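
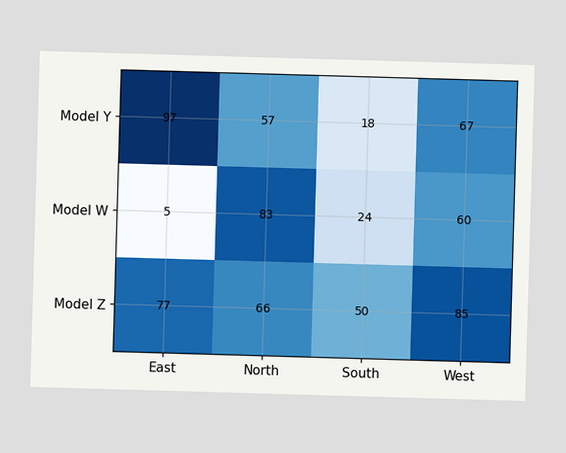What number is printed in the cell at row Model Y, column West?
The (Model Y, West) cell reads 67.

67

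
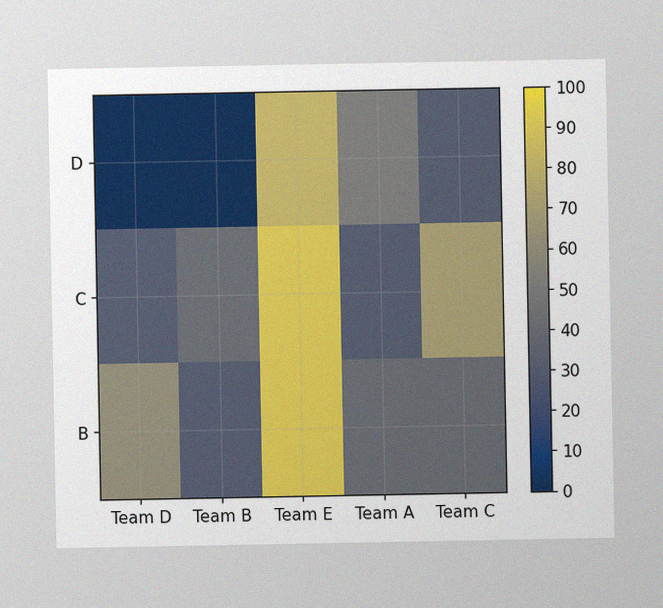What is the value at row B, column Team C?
40

The image has some photo noise and uneven lighting. Matching cell (B, Team C) against the colorbar gives 40.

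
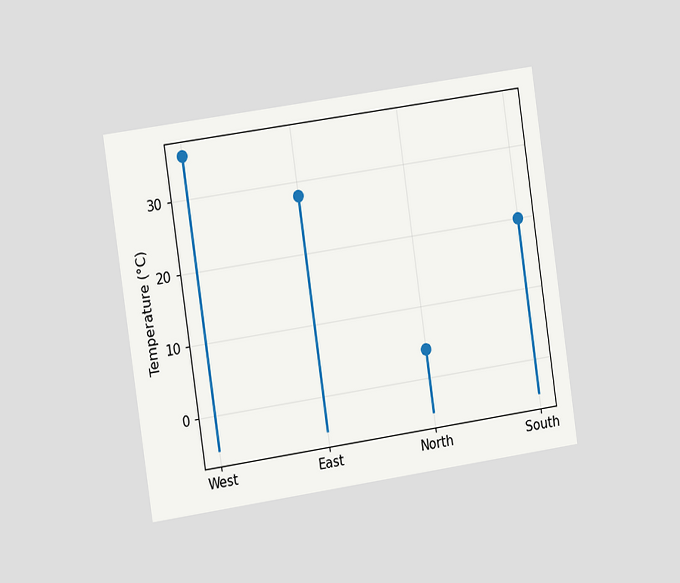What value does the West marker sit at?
The chart is tilted about 8° counter-clockwise and viewed slightly from the left. The West marker sits at 36°C.

36°C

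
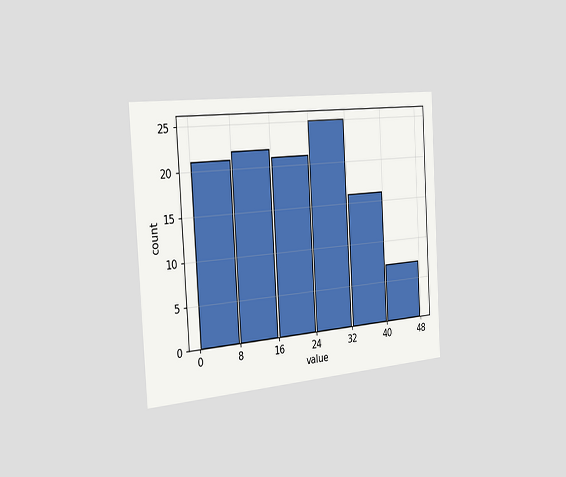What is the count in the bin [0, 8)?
21

The chart is tilted about 3° counter-clockwise and viewed slightly from the left. The [0, 8) bin has height 21.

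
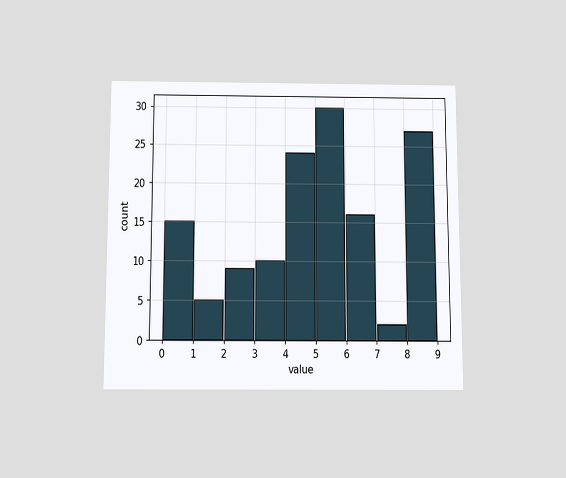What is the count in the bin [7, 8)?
2

The chart is viewed slightly from below. The [7, 8) bin has height 2.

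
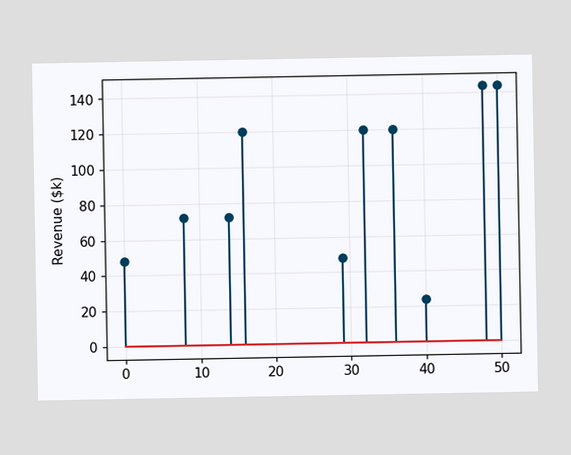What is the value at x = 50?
$144k

The stem at x=50 reaches $144k.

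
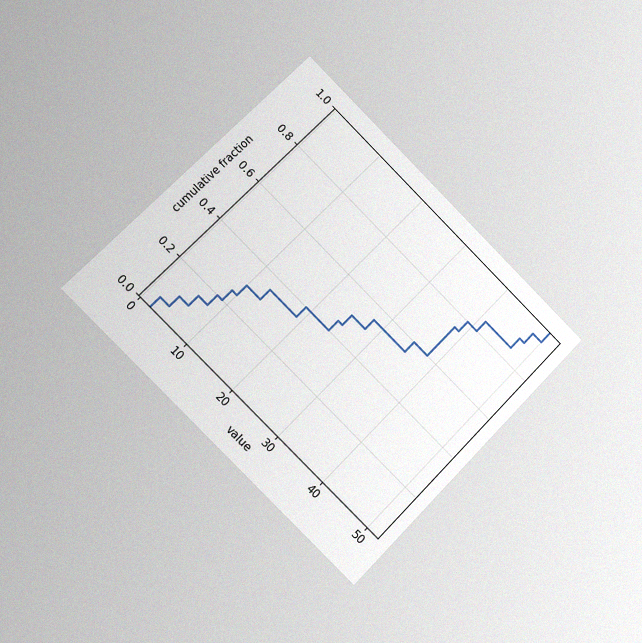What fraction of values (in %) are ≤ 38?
75%

The chart is tilted about 45° clockwise and viewed slightly from the left, with some photo noise. At x=38 the ECDF step is at 75%.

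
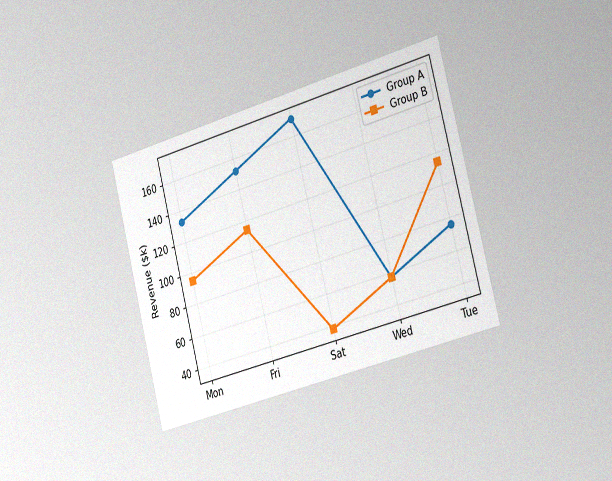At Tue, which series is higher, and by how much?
Group B, by $38k

The chart is tilted about 15° counter-clockwise and viewed slightly from the right, with some photo noise. At Tue, Group B sits above the other line by $38k.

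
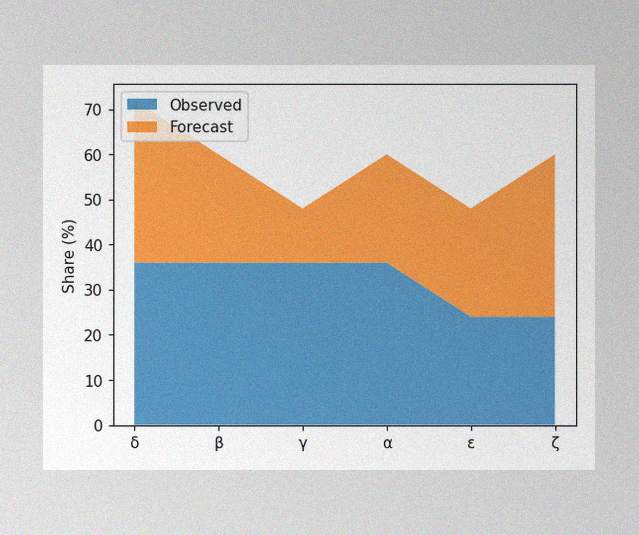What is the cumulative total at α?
The image has some photo noise and uneven lighting. The stacked total at α reaches 60%.

60%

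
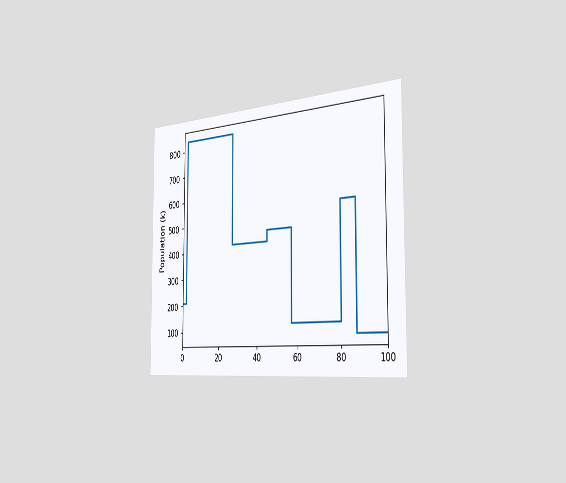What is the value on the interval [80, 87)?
546k

The chart is viewed slightly from the right. On [80, 87) the step sits at 546k.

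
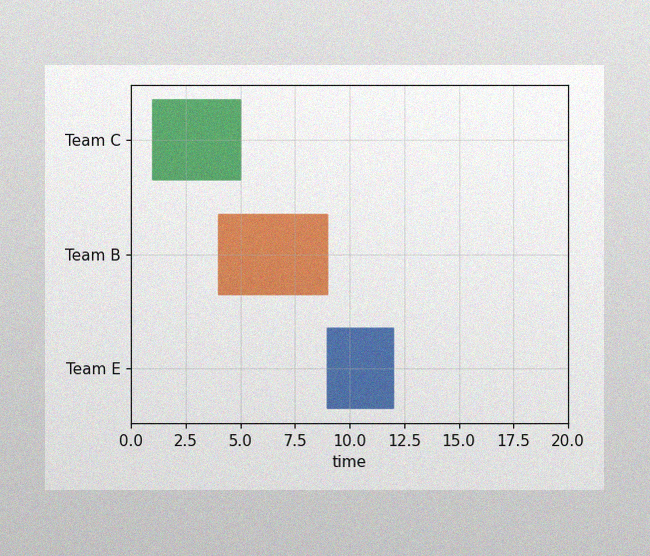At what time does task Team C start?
The image has some photo noise and uneven lighting. The Team C bar begins at t=1.

1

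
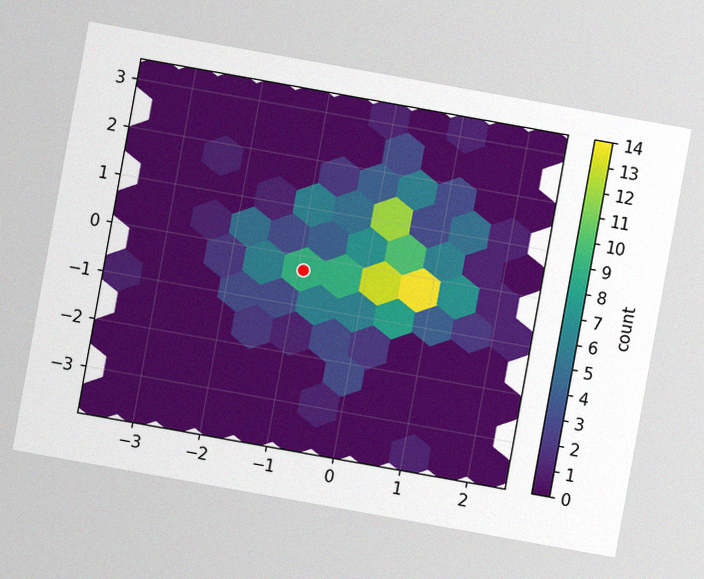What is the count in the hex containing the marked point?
The chart is tilted about 10° clockwise, with some photo noise. The marked hex reads 9 on the colorbar.

9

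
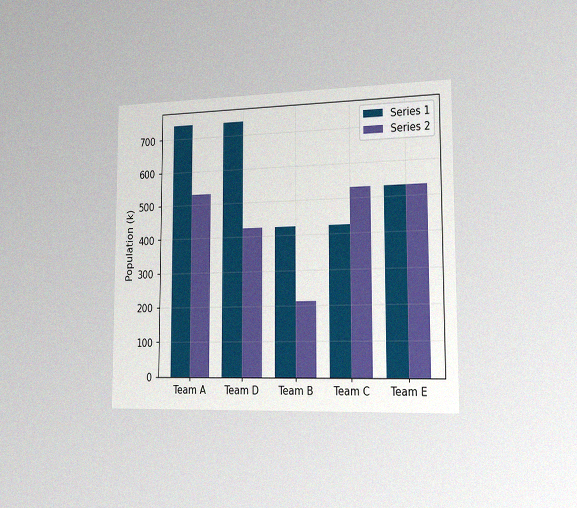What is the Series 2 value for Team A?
The chart is viewed slightly from the right, with some photo noise. The Series 2 bar at Team A reaches 530k on the y-axis.

530k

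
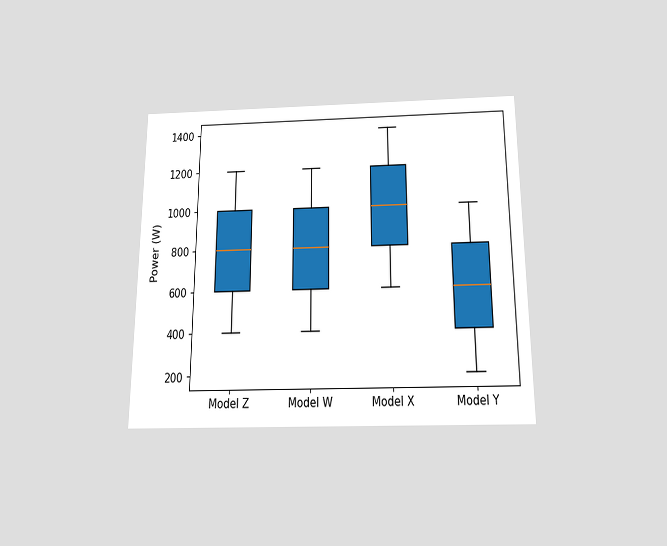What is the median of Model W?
800W

The chart is viewed slightly from below. The median line in the Model W box sits at 800W.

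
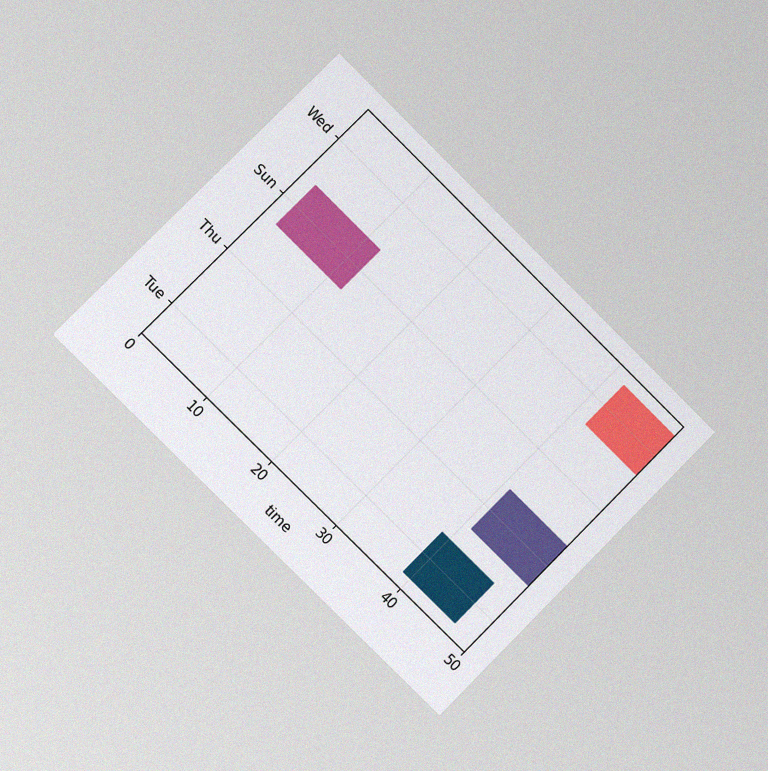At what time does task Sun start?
2

The chart is tilted about 45° clockwise and viewed slightly from the left, with some photo noise. The Sun bar begins at t=2.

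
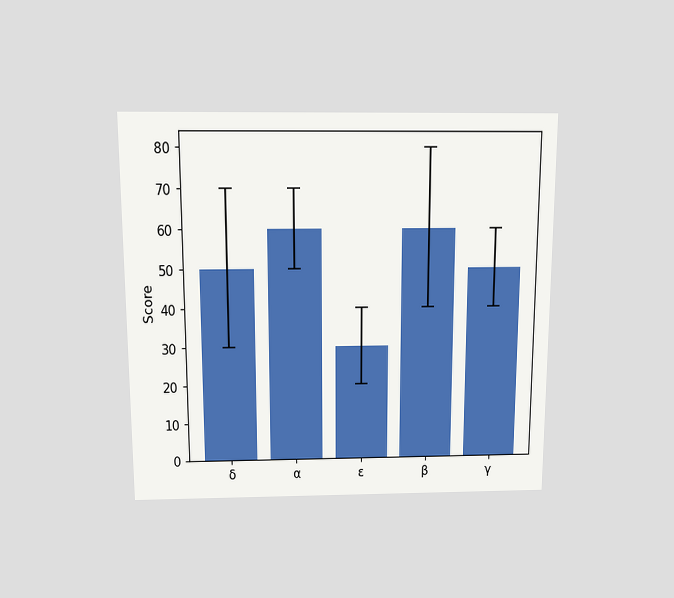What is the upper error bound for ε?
40

The chart is viewed slightly from above. The ε bar's upper whisker reaches 40.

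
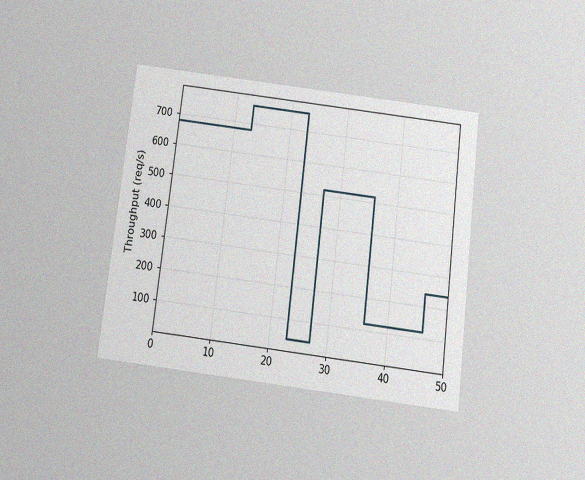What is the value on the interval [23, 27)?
The chart is tilted about 7° clockwise and viewed slightly from below, with some photo noise. On [23, 27) the step sits at 40req/s.

40req/s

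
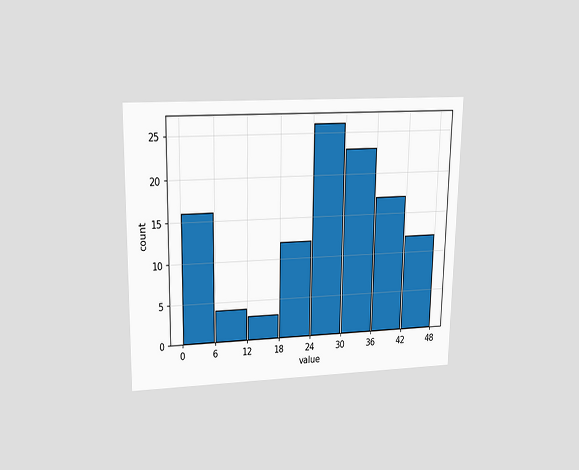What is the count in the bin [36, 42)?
17

The chart is viewed slightly from above. The [36, 42) bin has height 17.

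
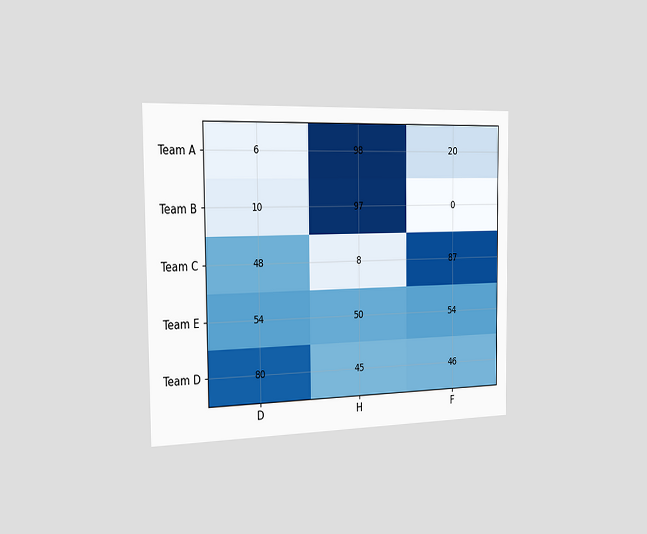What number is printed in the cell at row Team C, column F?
87

The chart is viewed slightly from the left. The (Team C, F) cell reads 87.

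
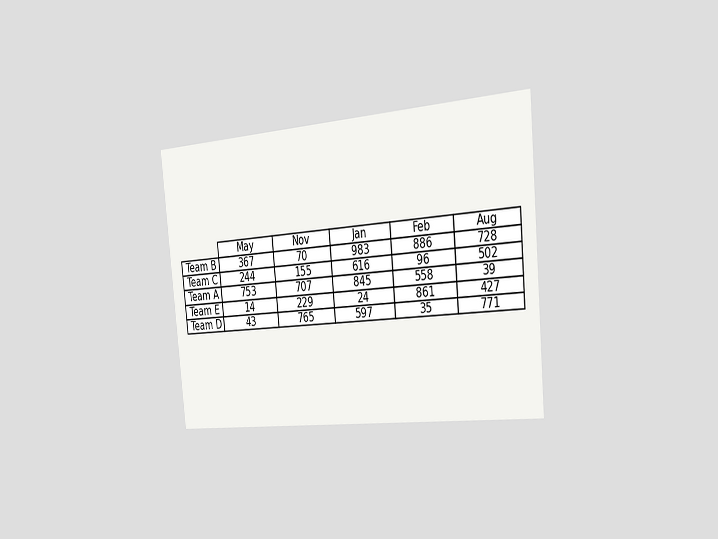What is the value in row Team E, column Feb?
861

The chart is tilted about 5° counter-clockwise and viewed slightly from the right. The (Team E, Feb) cell reads 861.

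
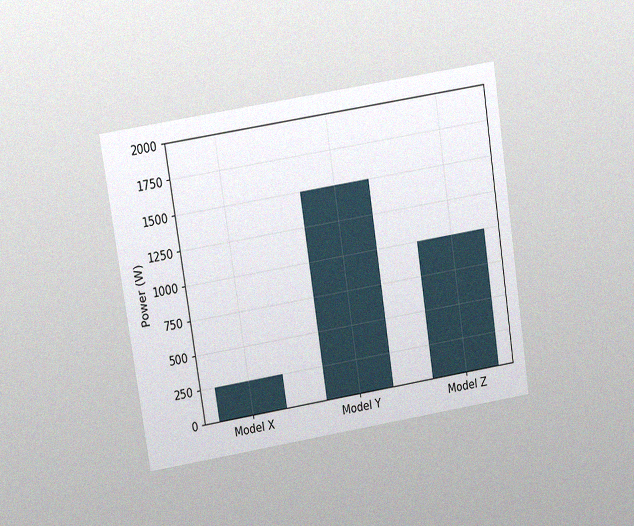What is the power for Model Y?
The chart is tilted about 9° counter-clockwise and viewed at a slight angle, with some photo noise. Reading along the chart's y-axis, the Model Y bar reaches 1500W.

1500W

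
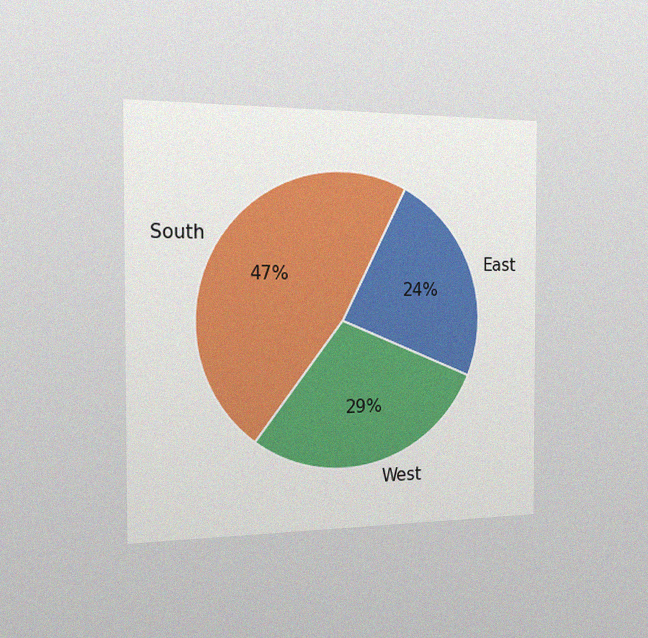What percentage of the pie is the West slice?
The chart is viewed slightly from the left, with some photo noise. The West slice takes up 29% of the pie.

29%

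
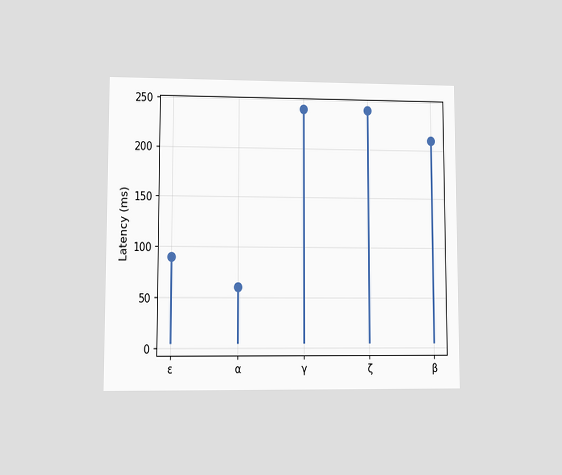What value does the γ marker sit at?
240ms

The chart is viewed at a slight angle. The γ marker sits at 240ms.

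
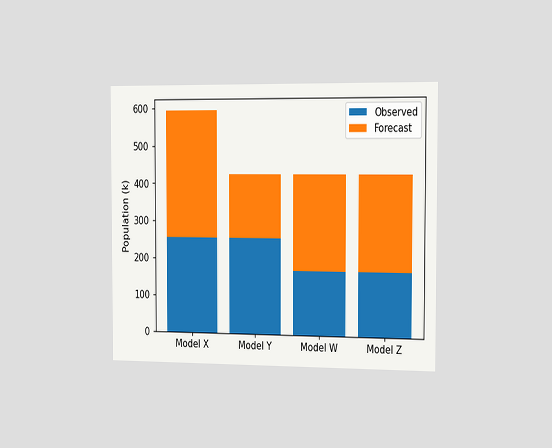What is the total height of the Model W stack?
The chart is viewed slightly from the right. The Model W stack's top reaches 425k on the y-axis.

425k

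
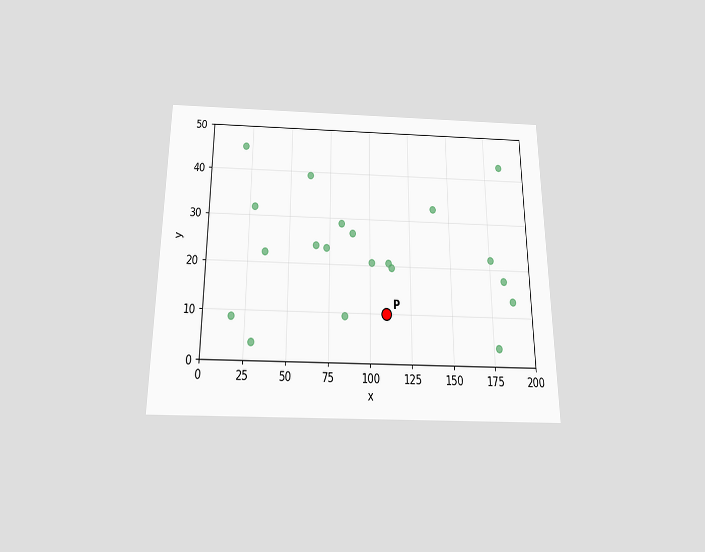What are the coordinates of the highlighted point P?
The chart is viewed slightly from below. Following the gridlines from P to each axis, P sits at (110, 10).

(110, 10)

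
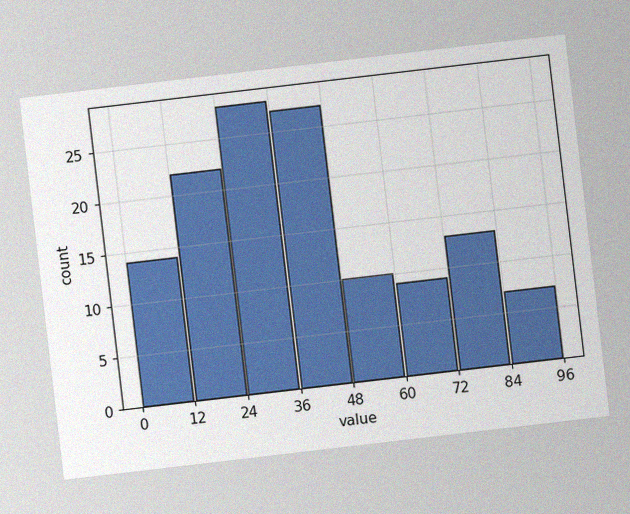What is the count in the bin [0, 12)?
The chart is tilted about 7° counter-clockwise, with some photo noise. The [0, 12) bin has height 14.

14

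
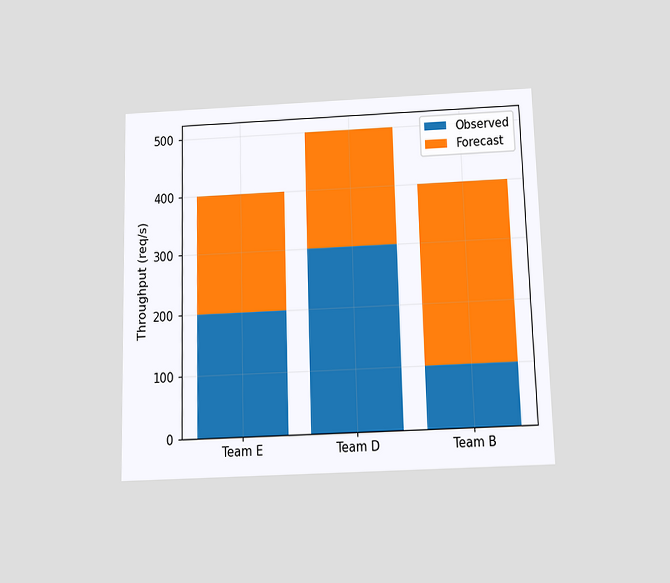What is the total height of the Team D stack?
500req/s

The chart is viewed slightly from below. The Team D stack's top reaches 500req/s on the y-axis.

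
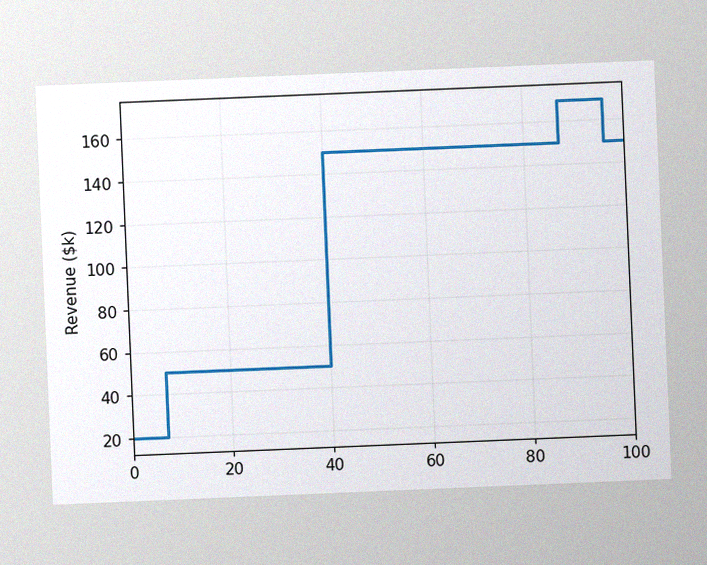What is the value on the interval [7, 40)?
$50k

The chart is tilted about 2° counter-clockwise, with some photo noise. On [7, 40) the step sits at $50k.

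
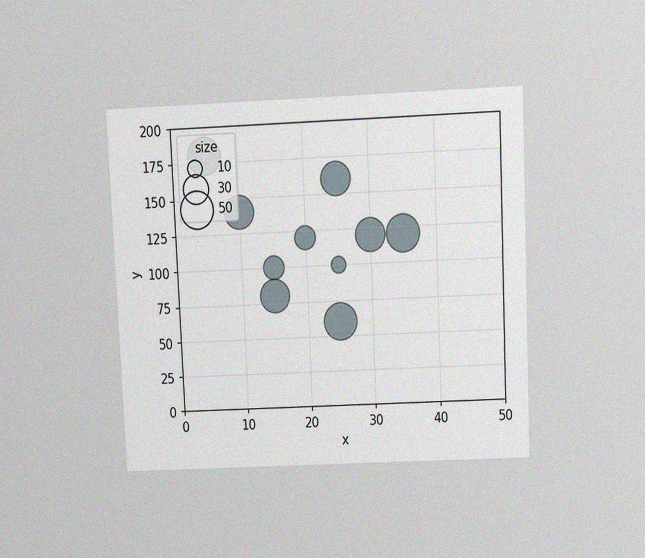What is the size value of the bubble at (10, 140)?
40

The chart is tilted about 3° counter-clockwise and viewed at a slight angle, with some photo noise. Matching the bubble at (10, 140) against the size legend gives 40.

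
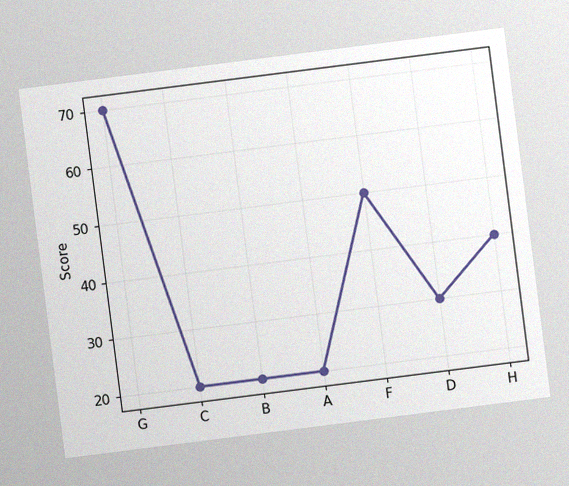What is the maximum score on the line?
The chart is tilted about 7° counter-clockwise, with some photo noise. The highest point is at G, and reading across to the y-axis gives 70.

70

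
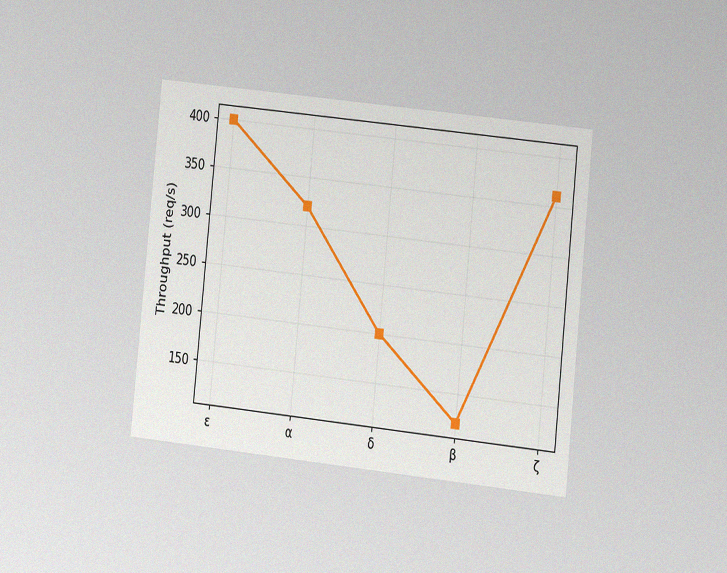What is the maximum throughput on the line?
400req/s

The chart is tilted about 6° clockwise and viewed at a slight angle, with some photo noise. The highest point is at ε, and reading across to the y-axis gives 400req/s.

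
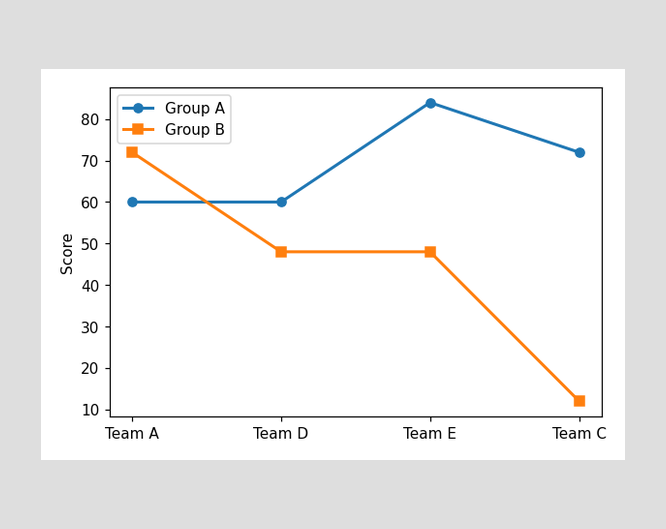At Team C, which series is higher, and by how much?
Group A, by 60

At Team C, Group A sits above the other line by 60.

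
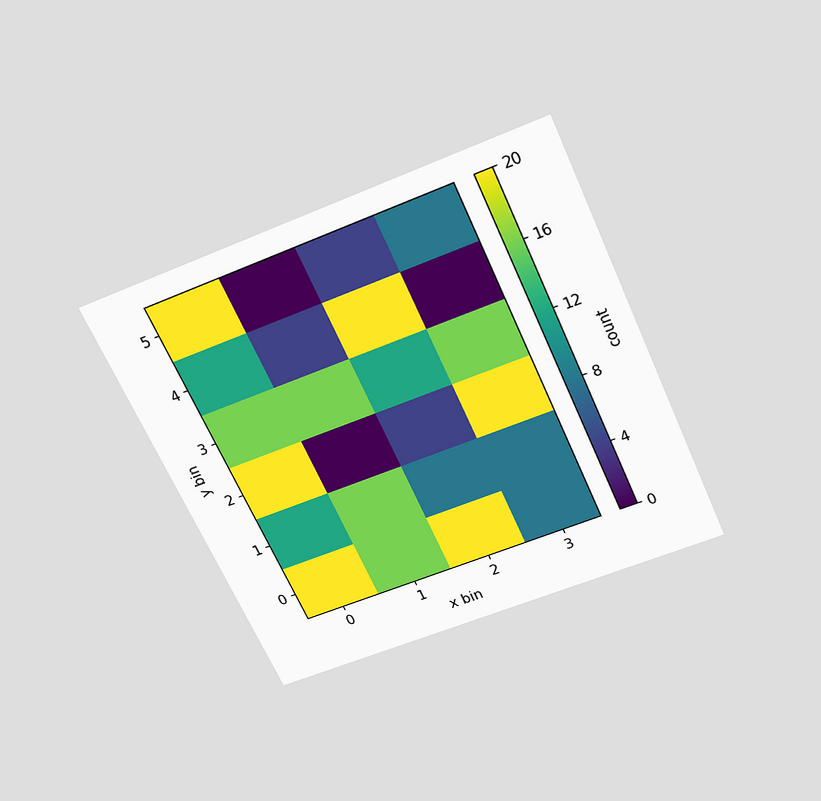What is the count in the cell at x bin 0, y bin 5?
The chart is tilted about 24° counter-clockwise and viewed slightly from above. Matching the cell (0, 5) against the colorbar gives 20.

20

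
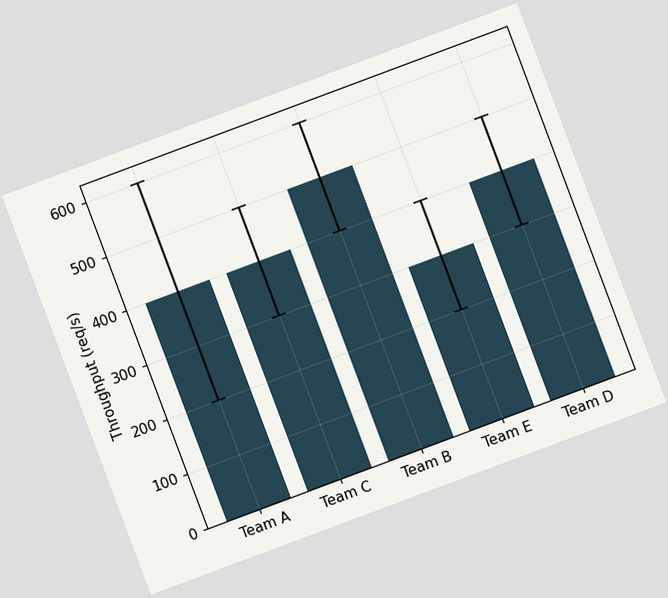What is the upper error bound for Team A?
600req/s

The chart is tilted about 20° counter-clockwise. The Team A bar's upper whisker reaches 600req/s.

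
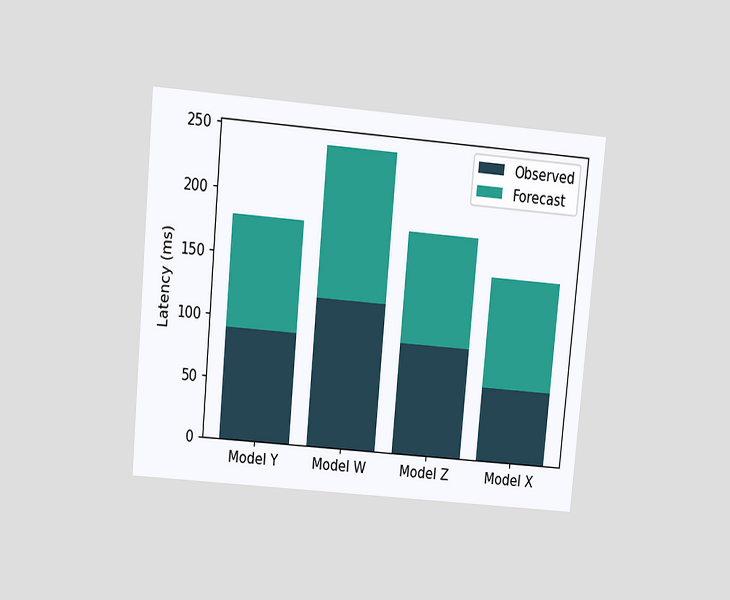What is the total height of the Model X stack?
The chart is tilted about 5° clockwise and viewed slightly from above. The Model X stack's top reaches 150ms on the y-axis.

150ms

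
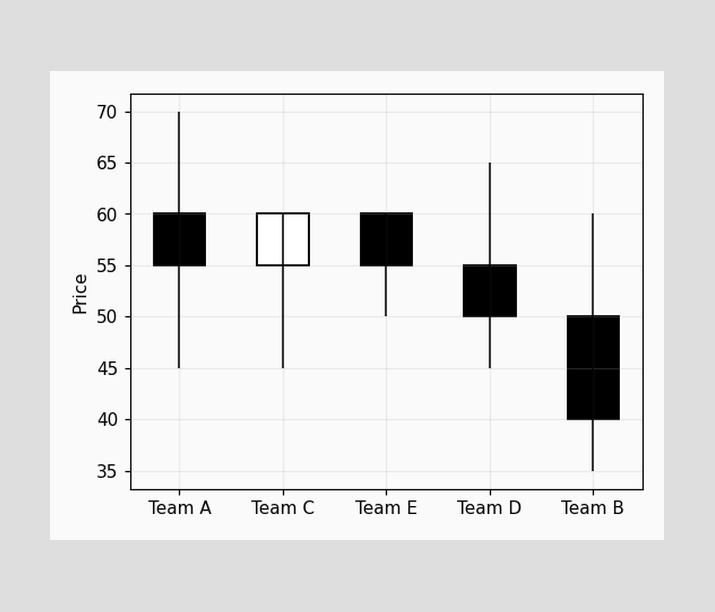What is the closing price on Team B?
40

The Team B candle closes at 40.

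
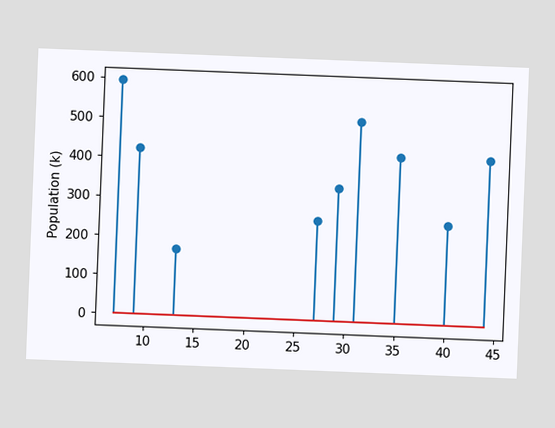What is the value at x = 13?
170k

The chart is tilted about 2° clockwise. The stem at x=13 reaches 170k.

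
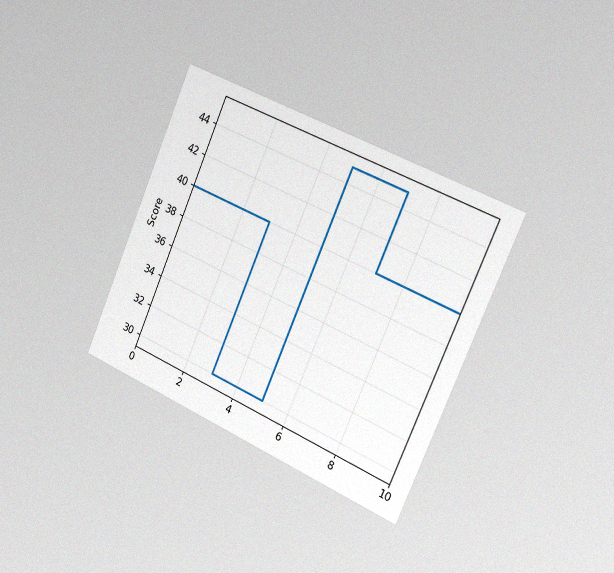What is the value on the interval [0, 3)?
The chart is tilted about 23° clockwise and viewed slightly from the right, with some photo noise. On [0, 3) the step sits at 40.

40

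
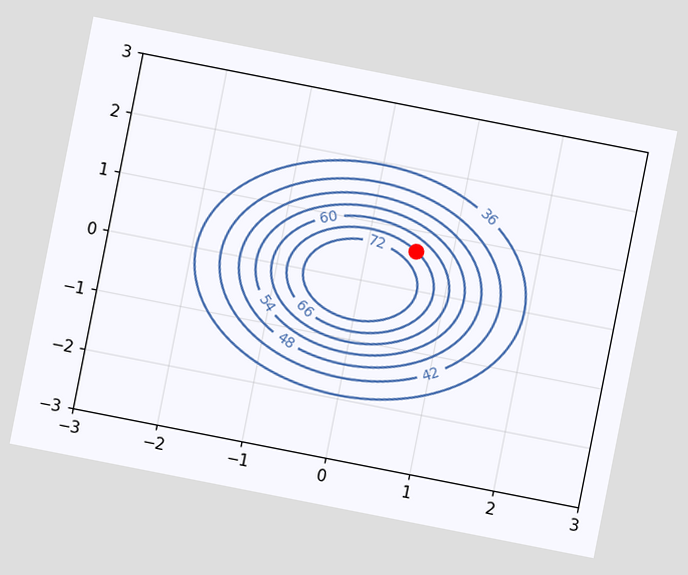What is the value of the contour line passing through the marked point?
The chart is tilted about 11° clockwise. The marked point sits on the contour labelled 66.

66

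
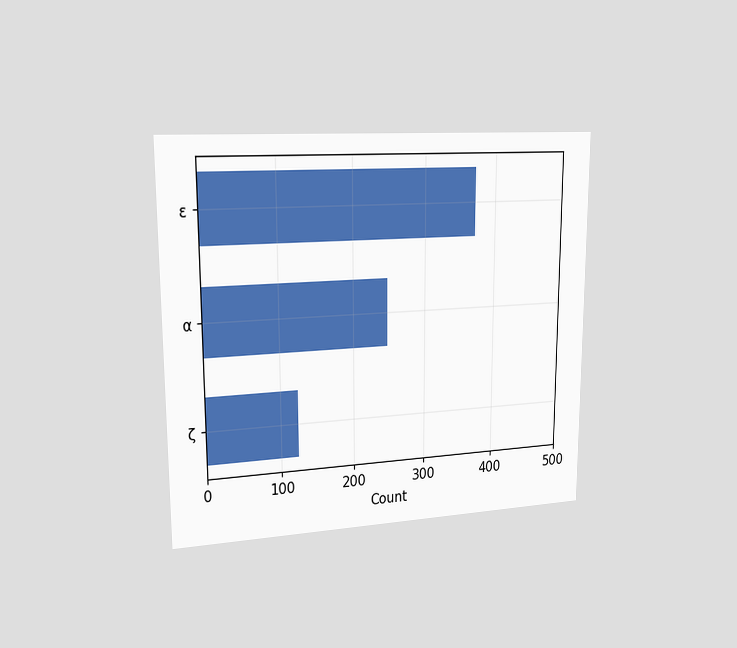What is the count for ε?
The chart is viewed slightly from the left. Reading along the chart's x-axis, the ε bar reaches 372.

372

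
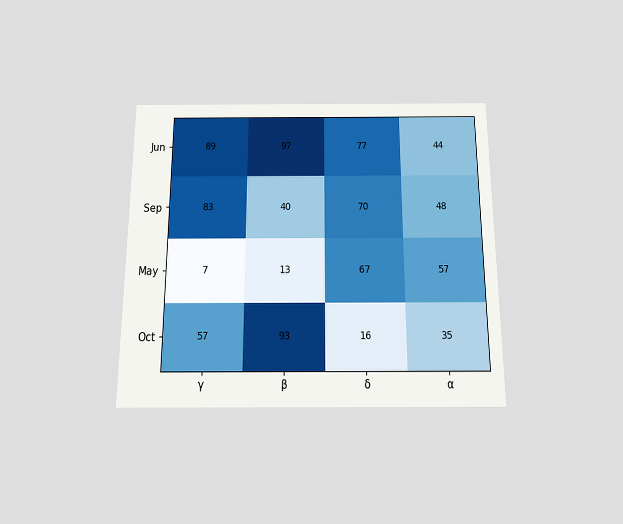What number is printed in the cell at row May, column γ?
7

The chart is viewed slightly from below. The (May, γ) cell reads 7.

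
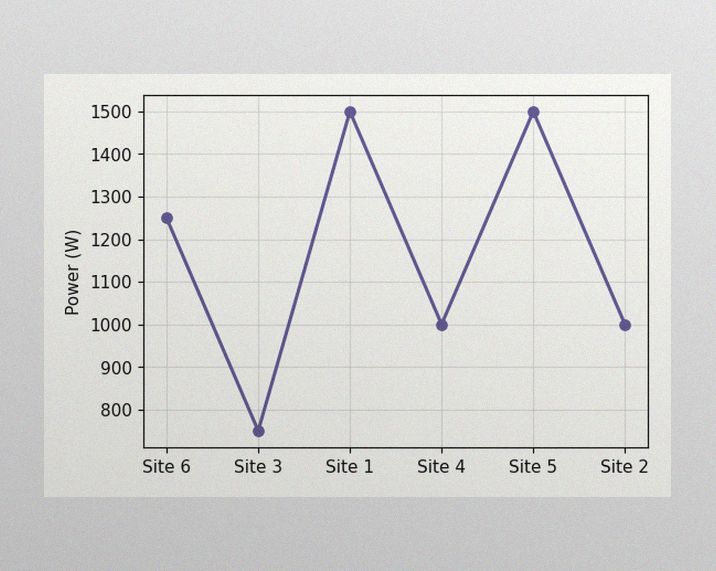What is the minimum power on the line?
750W

The image has some photo noise and uneven lighting. The lowest point is at Site 3, and reading across to the y-axis gives 750W.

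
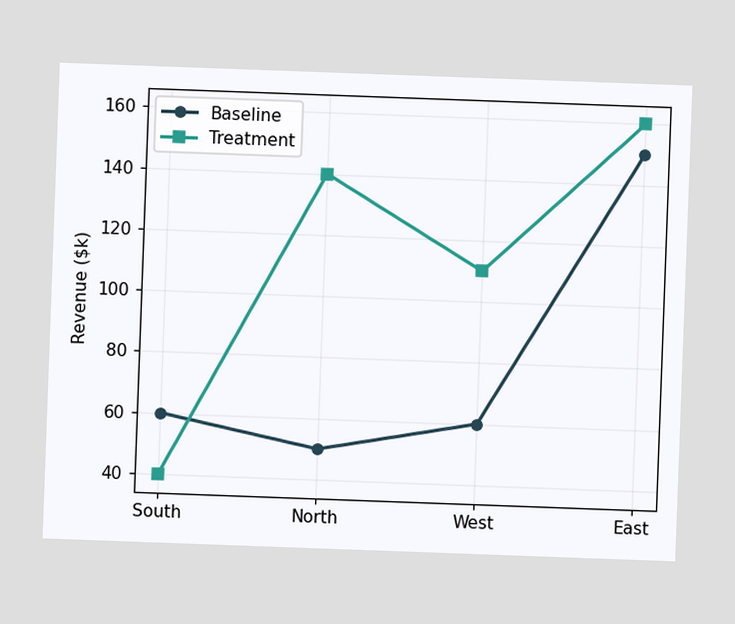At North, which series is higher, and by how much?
Treatment, by $90k

The chart is tilted about 2° clockwise. At North, Treatment sits above the other line by $90k.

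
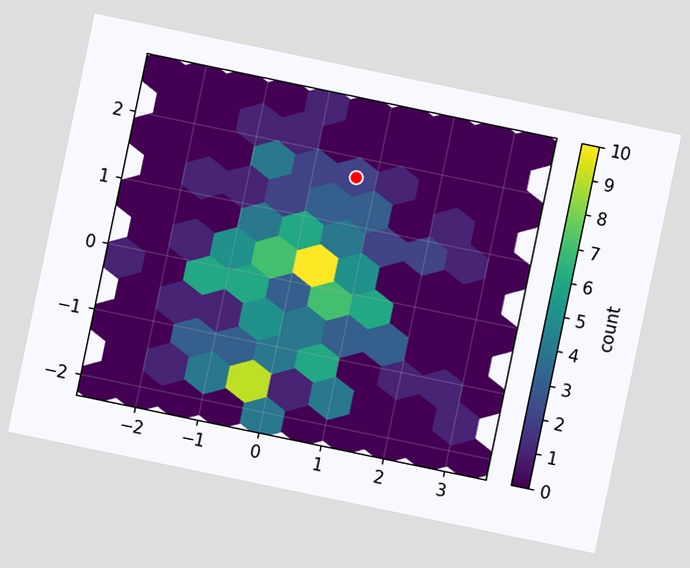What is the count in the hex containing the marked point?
The chart is tilted about 12° clockwise. The marked hex reads 2 on the colorbar.

2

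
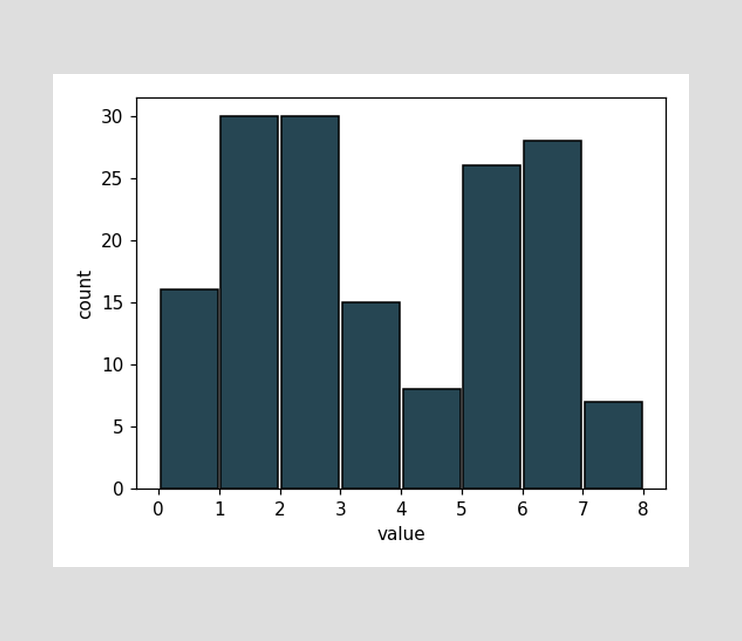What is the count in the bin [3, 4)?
15

The [3, 4) bin has height 15.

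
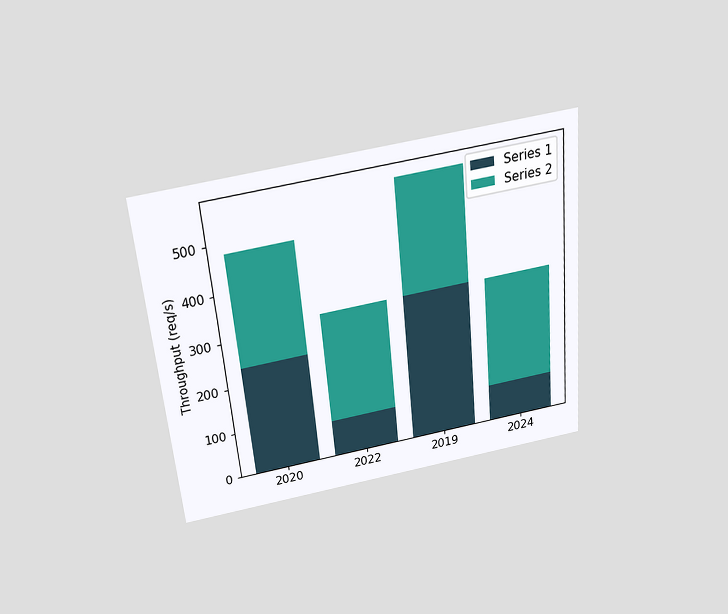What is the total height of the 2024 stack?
The chart is tilted about 5° counter-clockwise and viewed slightly from above. The 2024 stack's top reaches 320req/s on the y-axis.

320req/s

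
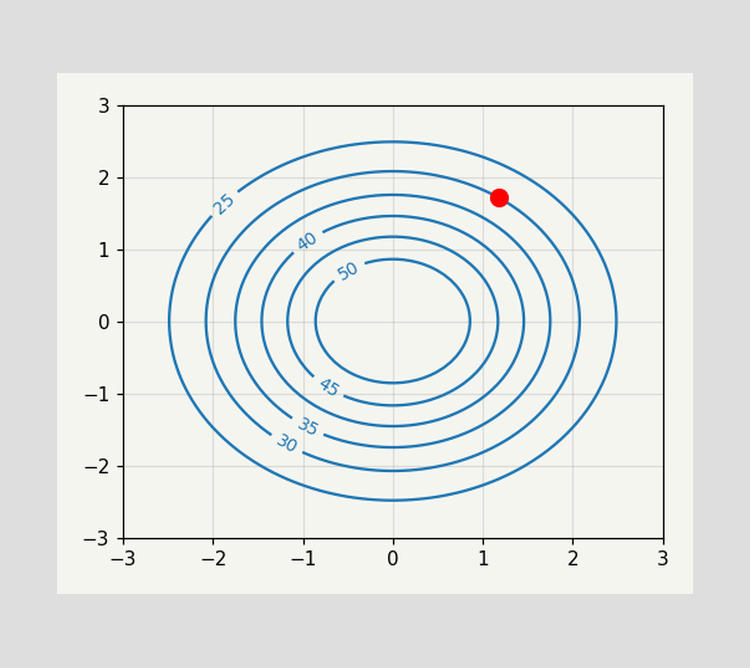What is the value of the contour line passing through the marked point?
30

The marked point sits on the contour labelled 30.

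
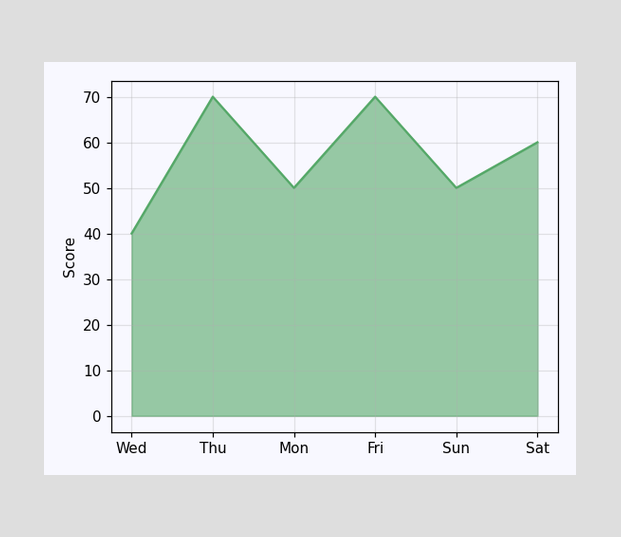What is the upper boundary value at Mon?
At Mon the upper boundary is at 50.

50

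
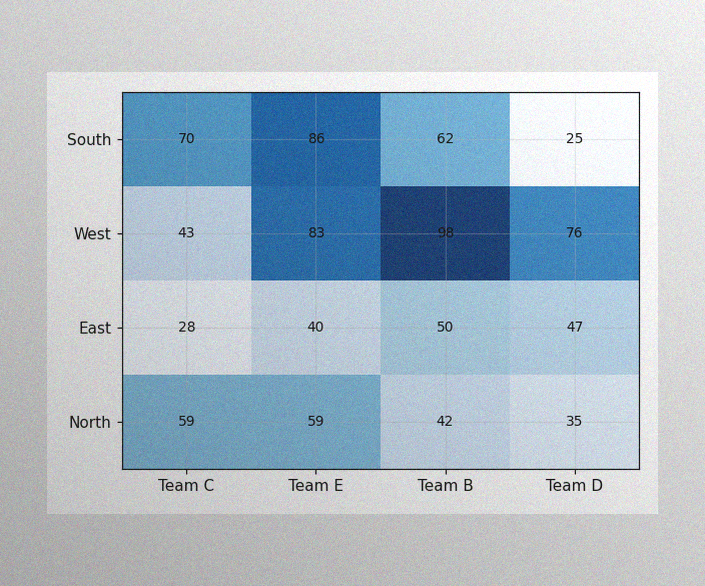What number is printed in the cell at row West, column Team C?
43

The image has some photo noise and uneven lighting. The (West, Team C) cell reads 43.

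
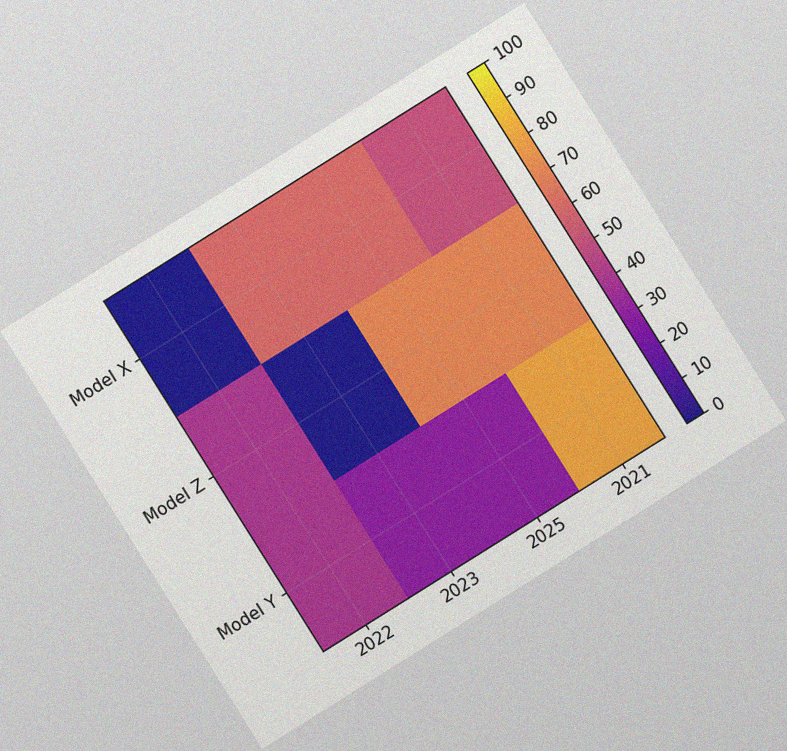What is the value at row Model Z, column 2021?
The chart is tilted about 32° counter-clockwise, with some photo noise. Matching cell (Model Z, 2021) against the colorbar gives 70.

70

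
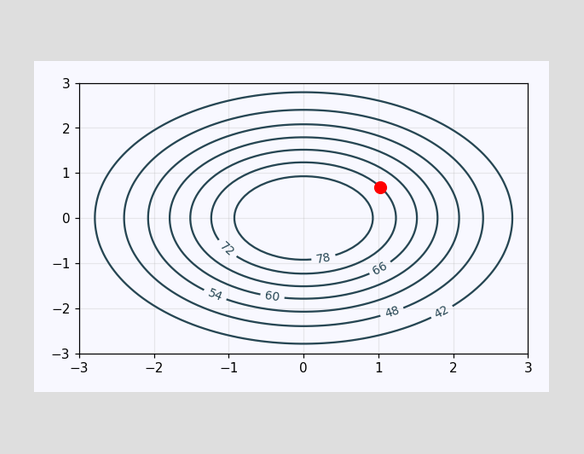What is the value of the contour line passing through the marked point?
The marked point sits on the contour labelled 72.

72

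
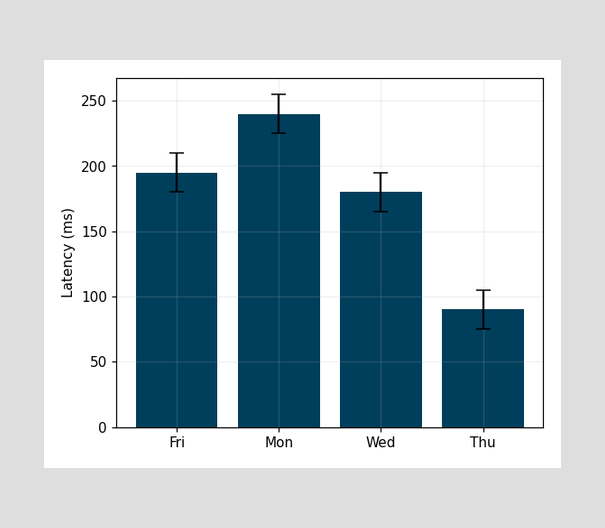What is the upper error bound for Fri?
The Fri bar's upper whisker reaches 210ms.

210ms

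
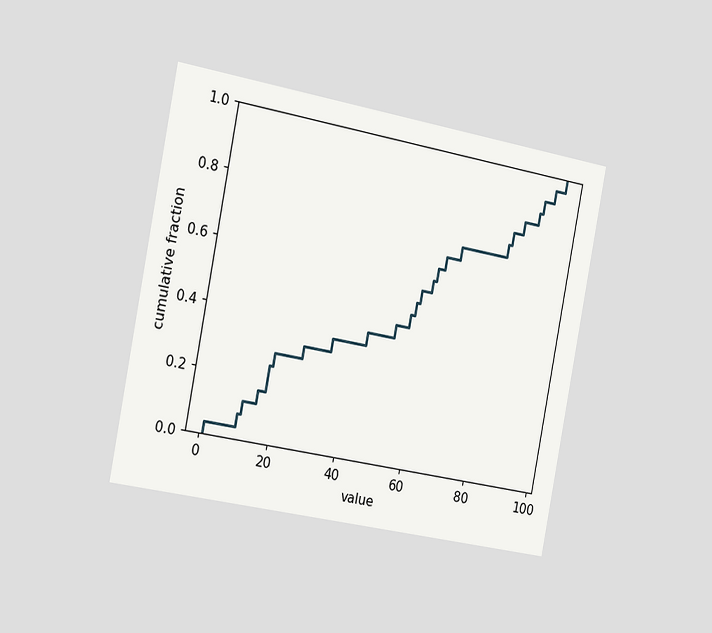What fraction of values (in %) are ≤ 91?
The chart is tilted about 11° clockwise and viewed slightly from the left. At x=91 the ECDF step is at 92%.

92%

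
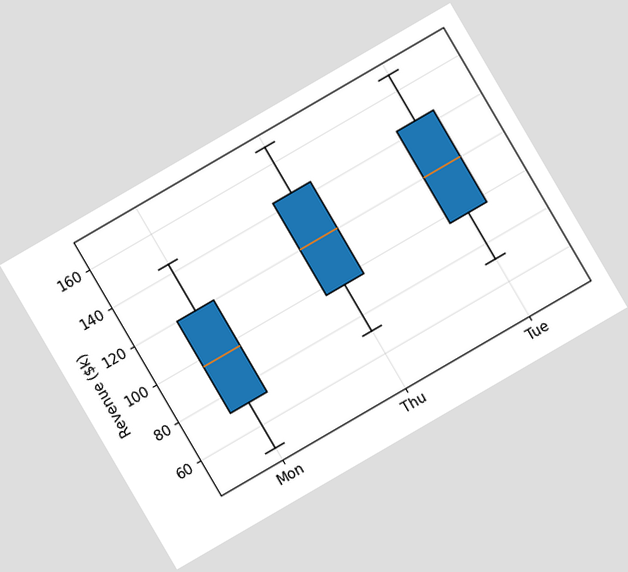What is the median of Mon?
$96k

The chart is tilted about 30° counter-clockwise. The median line in the Mon box sits at $96k.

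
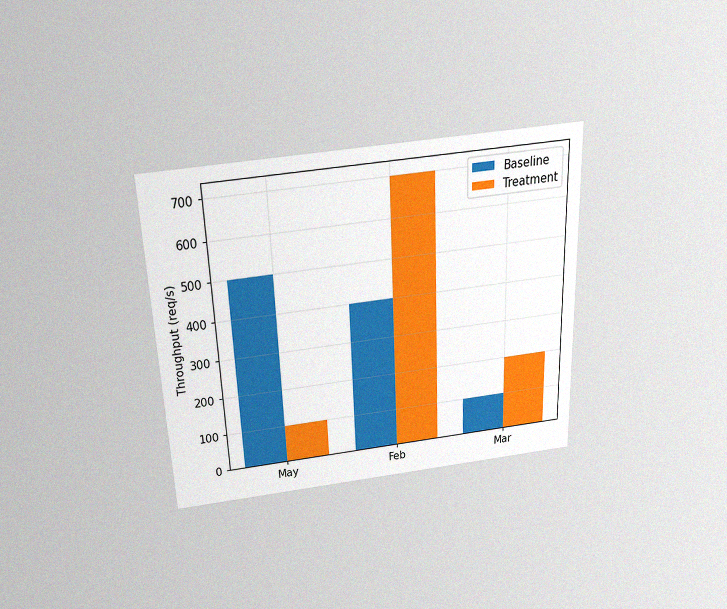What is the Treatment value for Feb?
700req/s

The chart is tilted about 2° counter-clockwise and viewed slightly from above, with some photo noise. The Treatment bar at Feb reaches 700req/s on the y-axis.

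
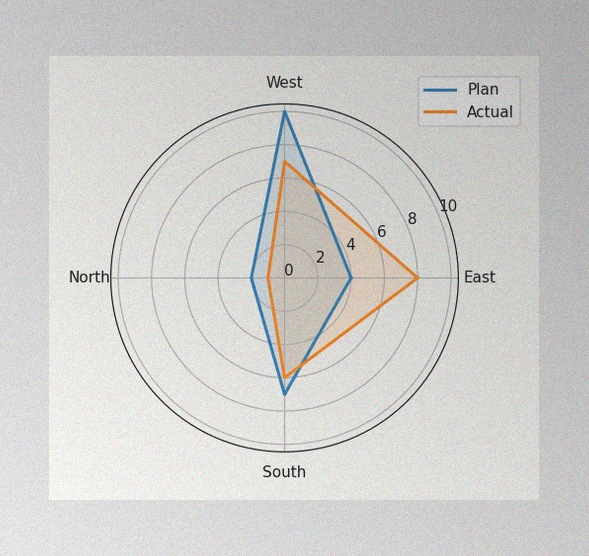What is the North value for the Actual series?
1

The image has some photo noise and uneven lighting. On the North axis, Actual reaches 1.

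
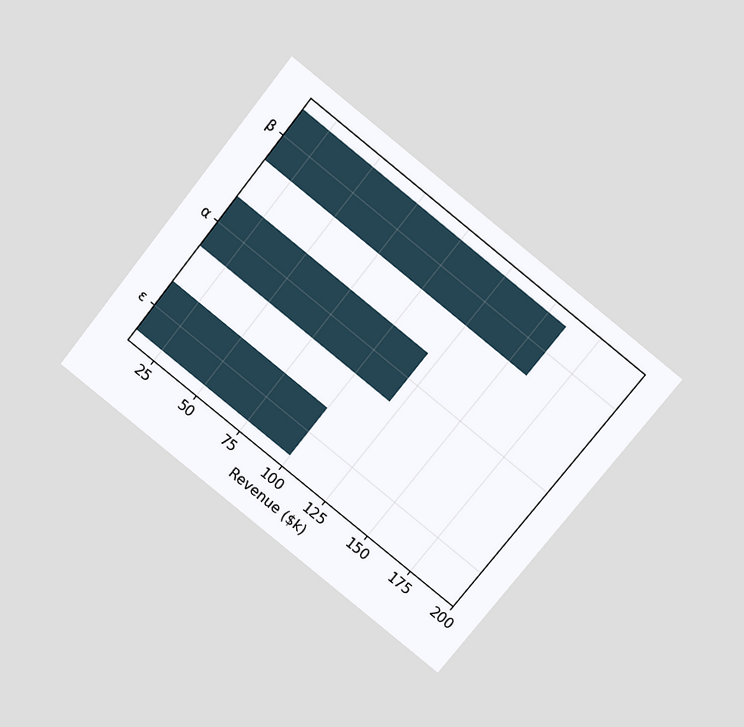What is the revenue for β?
The chart is tilted about 39° clockwise and viewed slightly from above. Reading along the chart's x-axis, the β bar reaches $160k.

$160k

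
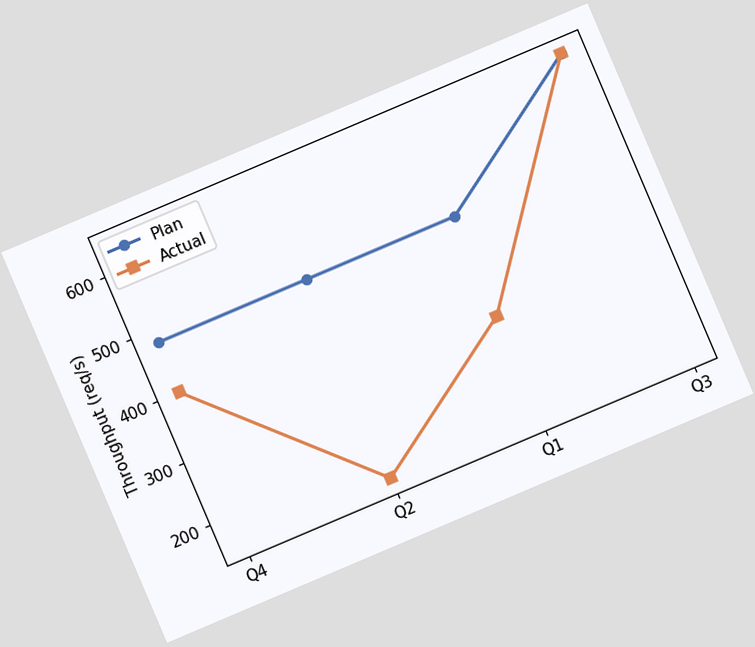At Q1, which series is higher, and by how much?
The chart is tilted about 23° counter-clockwise. At Q1, Plan sits above the other line by 160req/s.

Plan, by 160req/s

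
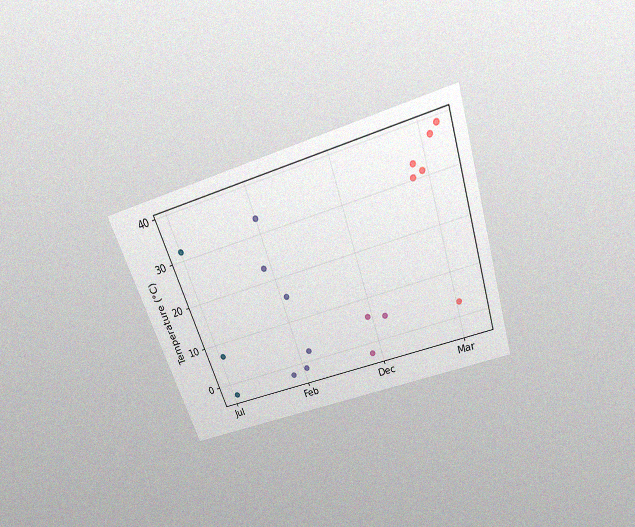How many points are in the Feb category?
The chart is tilted about 19° counter-clockwise and viewed slightly from above, with some photo noise. Counting the markers in the Feb column gives 6.

6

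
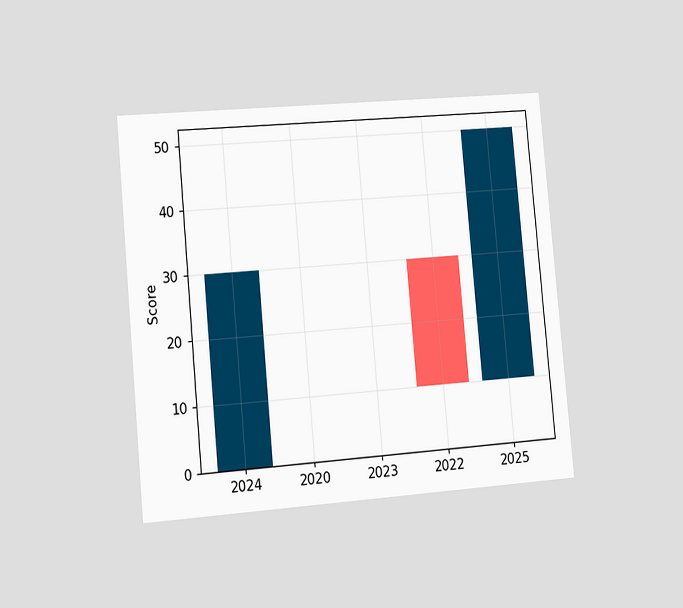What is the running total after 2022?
10

The chart is tilted about 5° counter-clockwise and viewed slightly from the left. After 2022 the running total reaches 10.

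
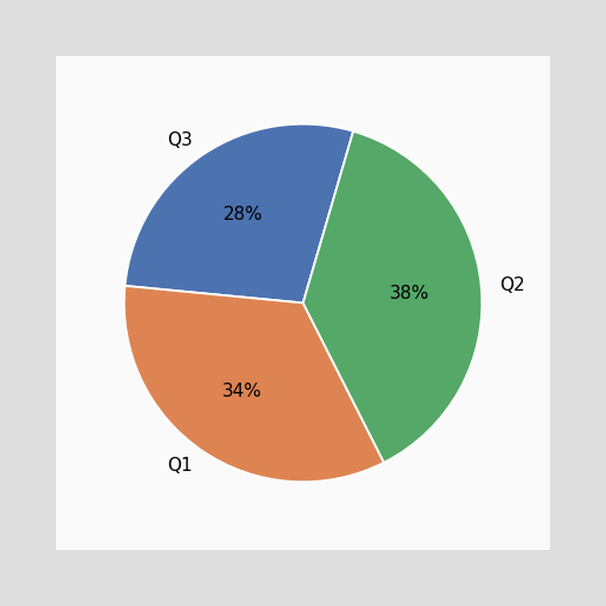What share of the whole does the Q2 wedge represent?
38%

The Q2 slice takes up 38% of the pie.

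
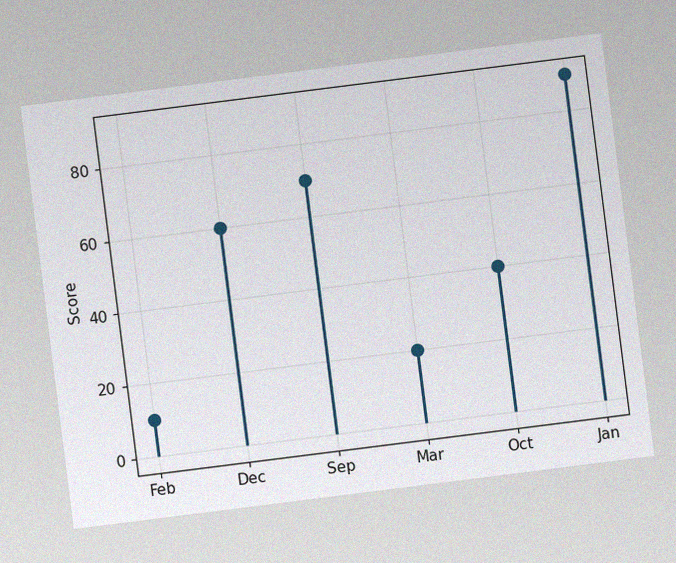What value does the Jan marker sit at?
The chart is tilted about 7° counter-clockwise, with some photo noise. The Jan marker sits at 90.

90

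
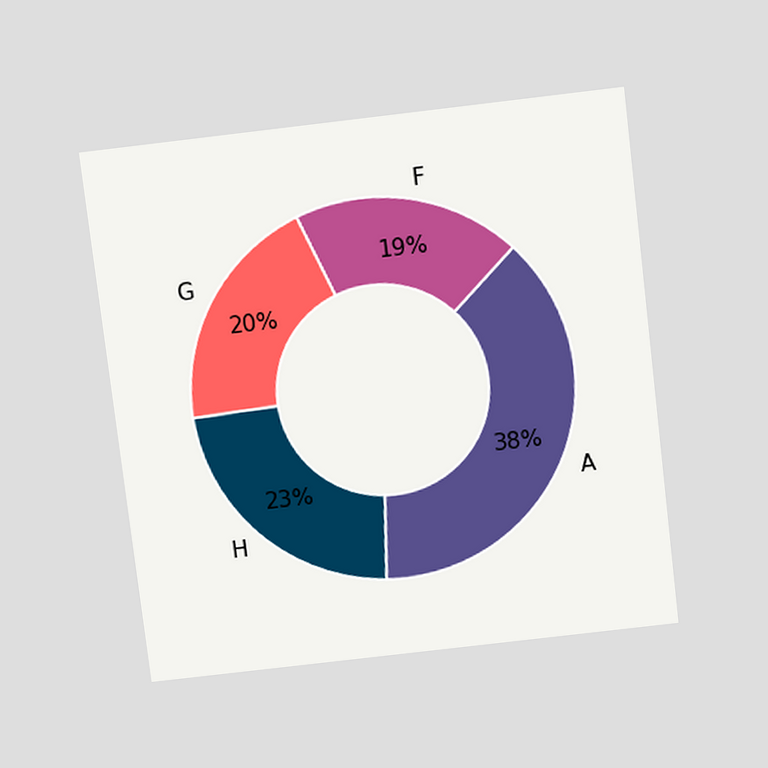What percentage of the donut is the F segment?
19%

The chart is tilted about 7° counter-clockwise and viewed slightly from above. The F segment takes up 19% of the ring.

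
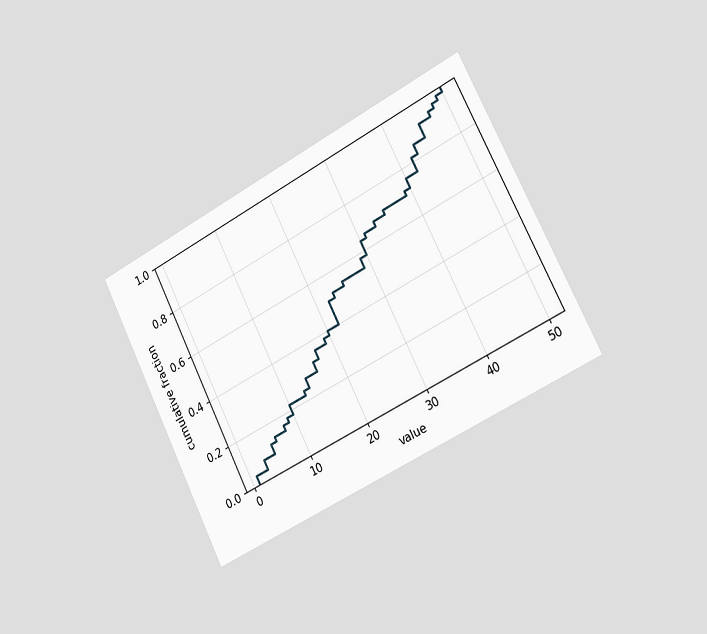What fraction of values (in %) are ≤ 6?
The chart is tilted about 27° counter-clockwise and viewed slightly from the right. At x=6 the ECDF step is at 14%.

14%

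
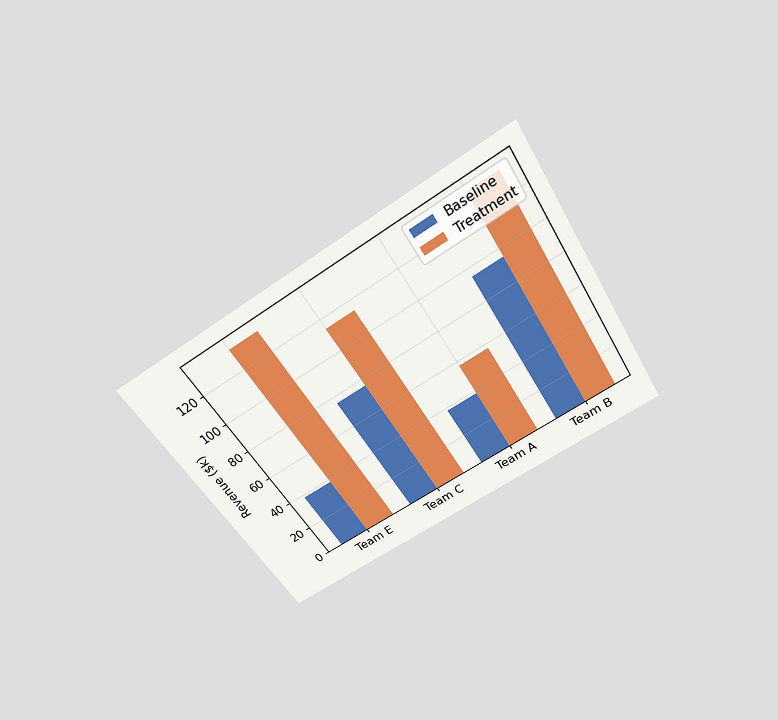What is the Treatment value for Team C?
$114k

The chart is tilted about 32° counter-clockwise and viewed slightly from above. The Treatment bar at Team C reaches $114k on the y-axis.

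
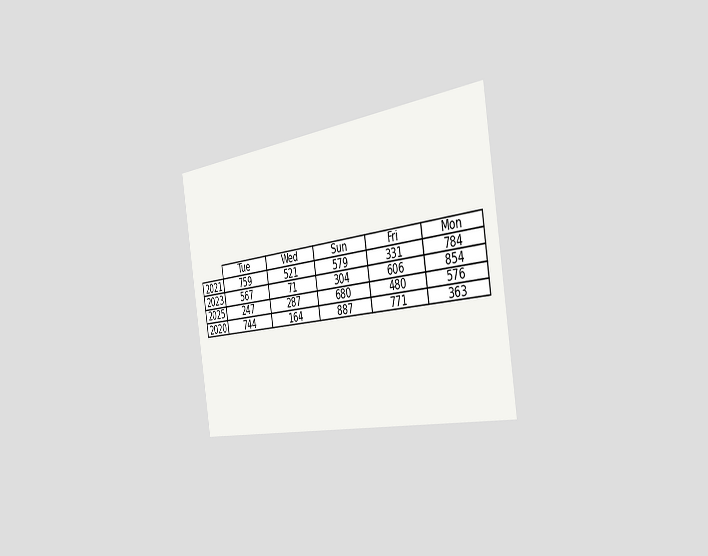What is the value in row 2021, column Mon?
784

The chart is tilted about 9° counter-clockwise and viewed slightly from the right. The (2021, Mon) cell reads 784.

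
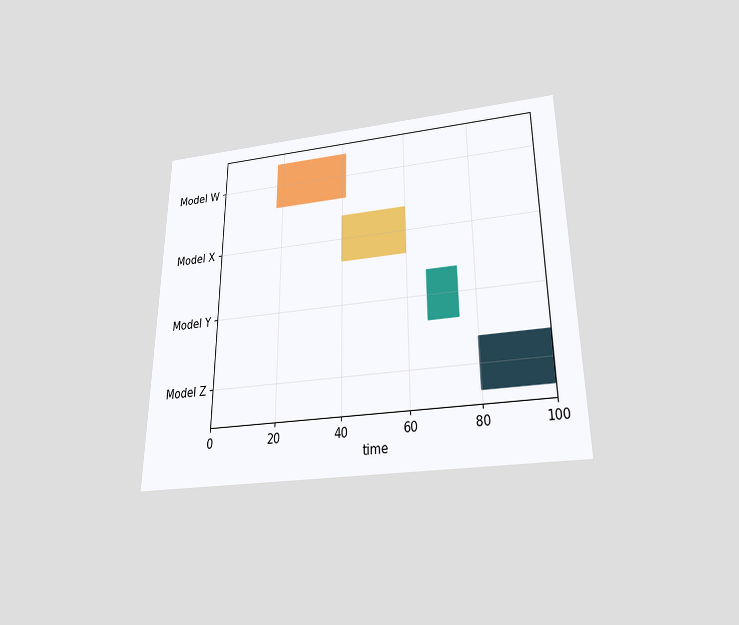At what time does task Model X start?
40

The chart is viewed slightly from below. The Model X bar begins at t=40.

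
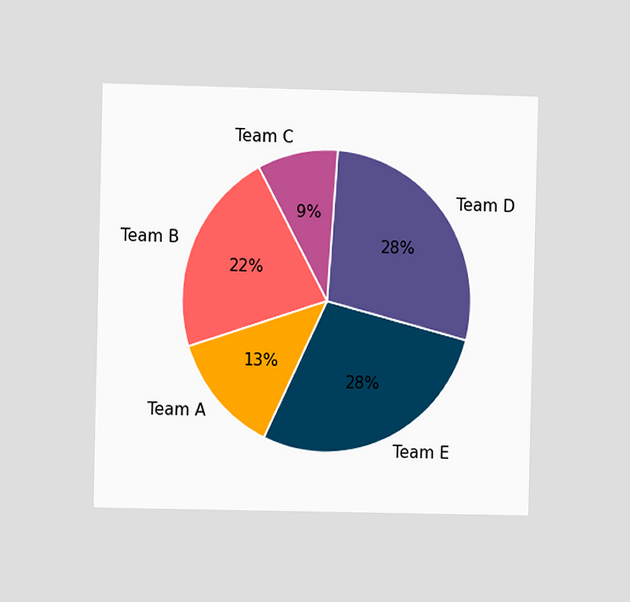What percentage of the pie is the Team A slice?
The chart is viewed at a slight angle. The Team A slice takes up 13% of the pie.

13%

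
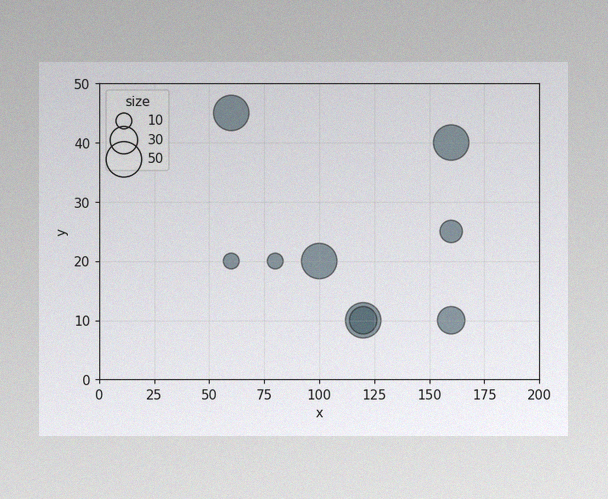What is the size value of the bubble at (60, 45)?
50

The image has some photo noise and uneven lighting. Matching the bubble at (60, 45) against the size legend gives 50.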